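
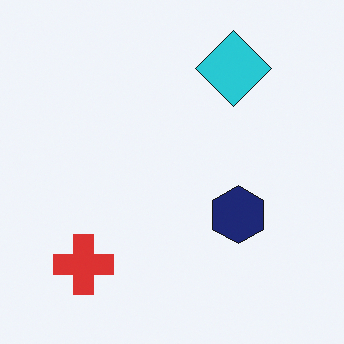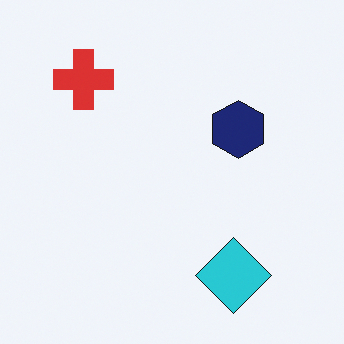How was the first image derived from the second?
Flipped vertically (top ↔ bottom).

The cyan diamond is in the bottom-right of the second image and the top-right of the first — shapes on opposite sides of the horizontal midline have swapped in a mirror flip.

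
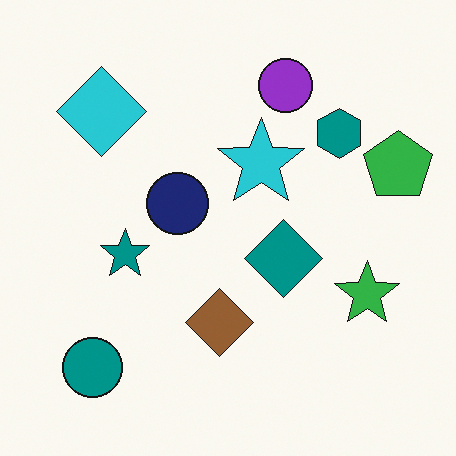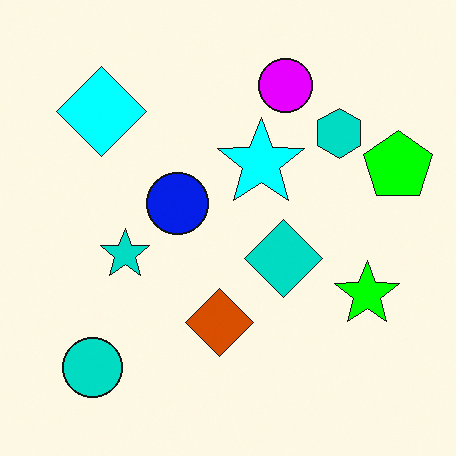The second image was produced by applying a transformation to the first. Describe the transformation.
The image was made much more vivid (saturation change).

All colors are more vivid — a global saturation change.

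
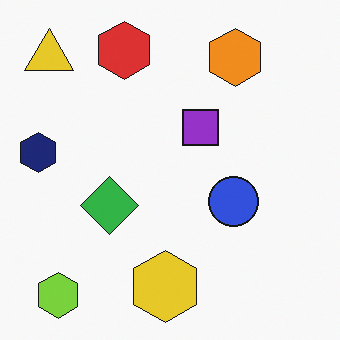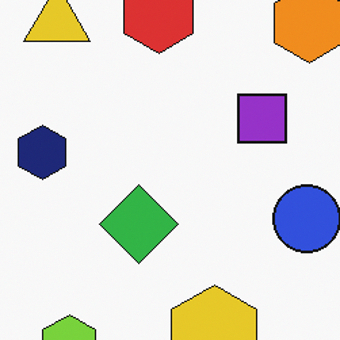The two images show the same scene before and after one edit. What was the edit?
The second image is the first cropped to a modestly smaller region and rescaled.

The visible shapes are larger and the field of view is narrower; shapes near the original edges may be partly or wholly outside the frame — a crop-and-rescale.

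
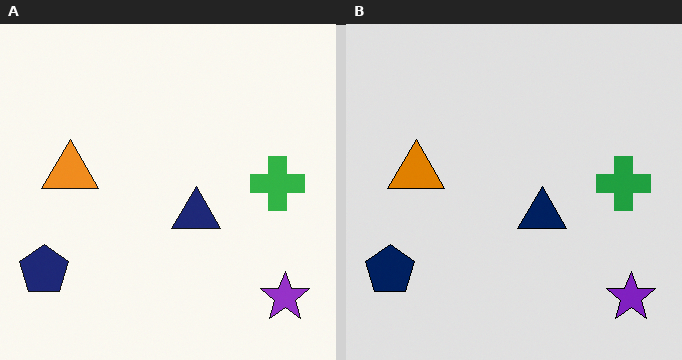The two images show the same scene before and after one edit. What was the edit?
This is the original image posterized to a reduced palette.

Each flat color has snapped to a coarser quantized level — most visibly, the near-white background has dropped to a flat grey.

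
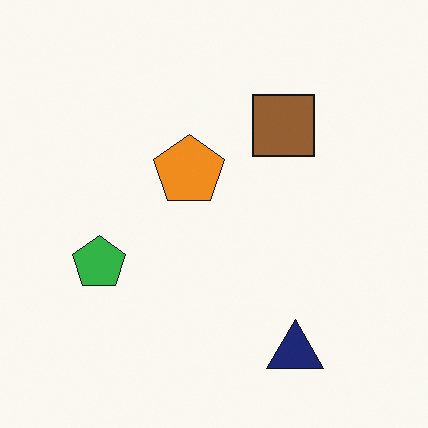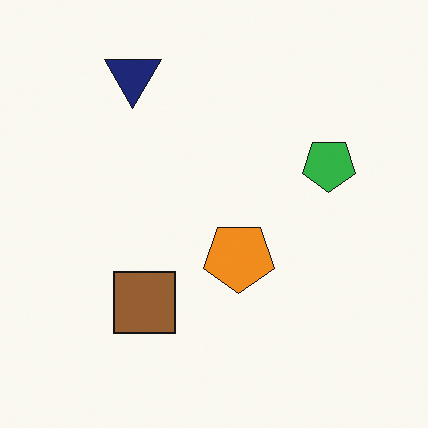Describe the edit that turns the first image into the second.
Rotated 180°.

The navy triangle sits in the bottom-right of the first image and the top-left of the second — consistent with a whole-image 180° rotation.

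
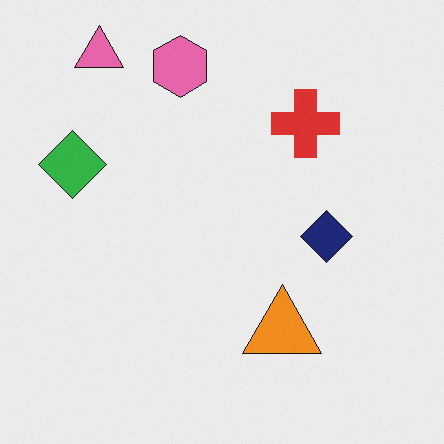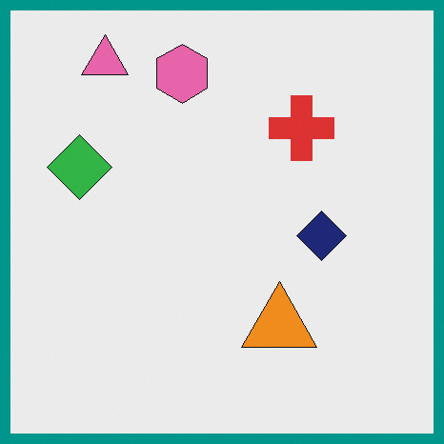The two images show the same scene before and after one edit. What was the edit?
The second image is the first framed with a teal border.

A solid teal frame runs around the edge of the second image, with the content slightly shrunk inside it.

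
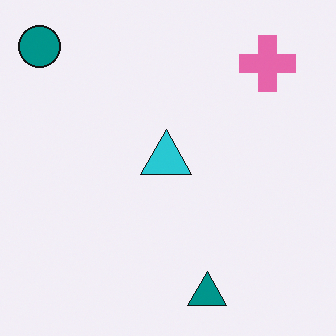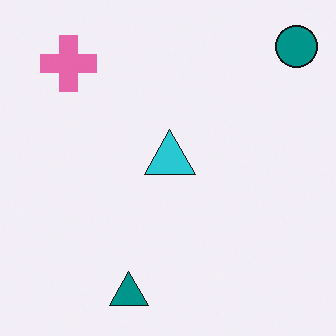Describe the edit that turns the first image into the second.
This is the original image flipped horizontally (left ↔ right).

The teal circle is in the top-left of the first image and the top-right of the second — shapes on opposite sides of the vertical midline have swapped in a mirror flip.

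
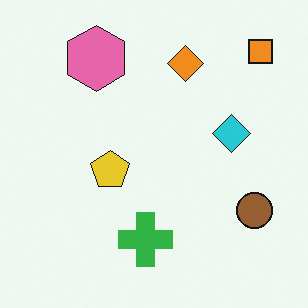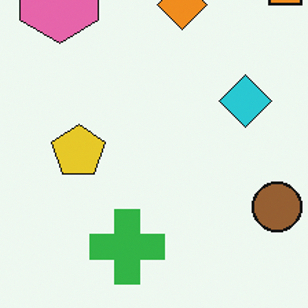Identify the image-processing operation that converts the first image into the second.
This is the original image cropped to a modestly smaller region and rescaled.

The visible shapes are larger and the field of view is narrower; shapes near the original edges may be partly or wholly outside the frame — a crop-and-rescale.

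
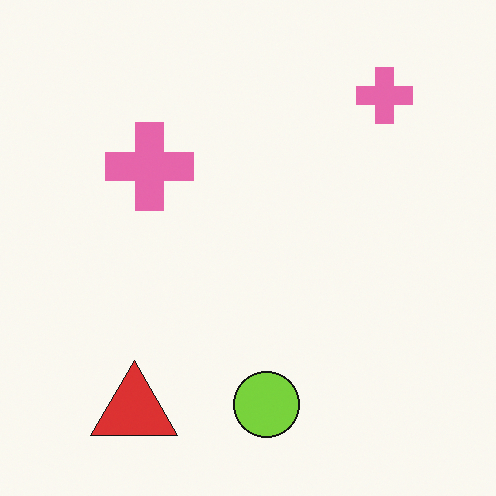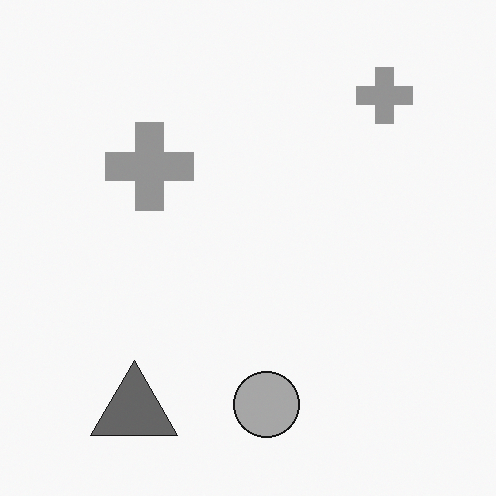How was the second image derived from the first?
Converted to grayscale.

All color is removed — every shape is now a shade of grey.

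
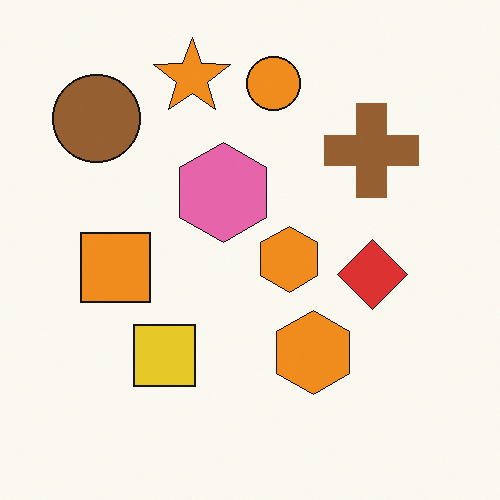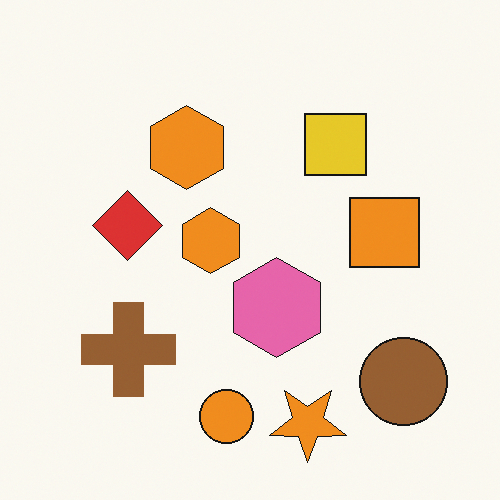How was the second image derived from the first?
Rotated 180°.

The brown circle sits in the top-left of the first image and the bottom-right of the second — consistent with a whole-image 180° rotation.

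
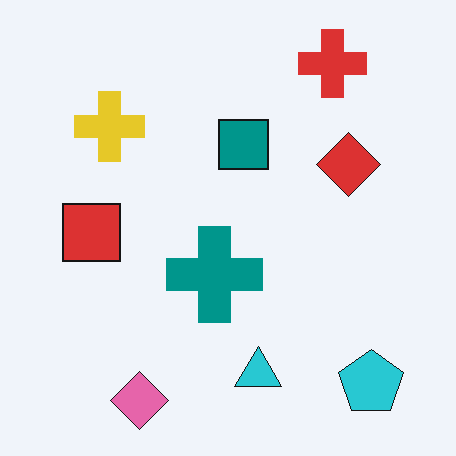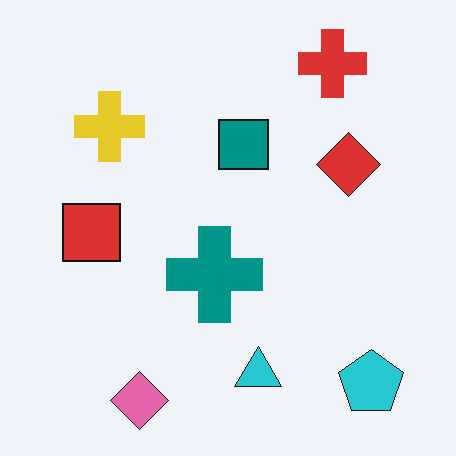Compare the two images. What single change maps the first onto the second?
It was JPEG-compressed with visible artifacts.

Blocky 8×8 compression artifacts appear around shape edges and the flat background shows ringing — characteristic JPEG degradation.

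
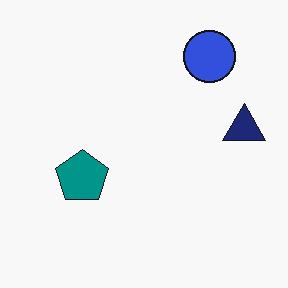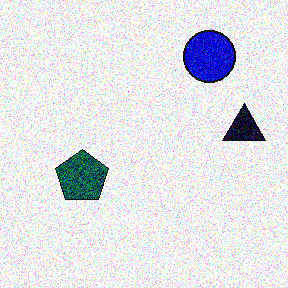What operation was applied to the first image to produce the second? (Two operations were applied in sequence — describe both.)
This is the original image given much higher contrast, then degraded with strong gaussian noise.

Tones are pushed away from mid-grey across the whole image — a global contrast change. Random speckle covers the whole image, including the flat background.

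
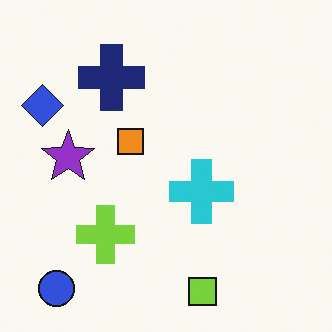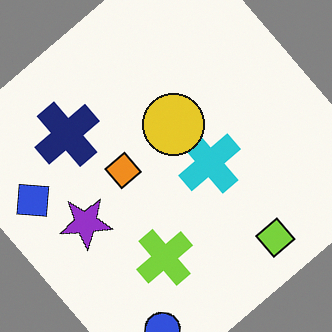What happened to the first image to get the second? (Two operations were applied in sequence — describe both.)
The transformation is: rotated counter-clockwise by a large amount — several tens of degrees, then overlaid with an additional yellow circle.

Every shape is tilted by the same angle and the image corners show triangular fill wedges — a whole-image rotation by a non-right angle. A yellow circle appears in the second image that is absent from the first.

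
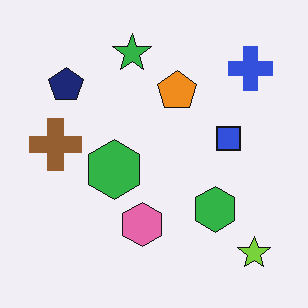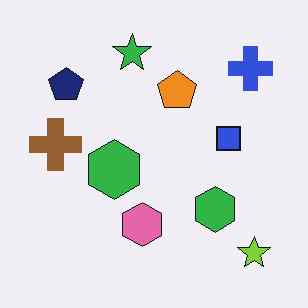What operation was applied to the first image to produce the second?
It was JPEG-compressed with visible artifacts.

Blocky 8×8 compression artifacts appear around shape edges and the flat background shows ringing — characteristic JPEG degradation.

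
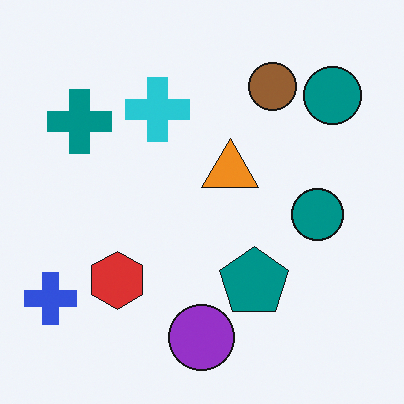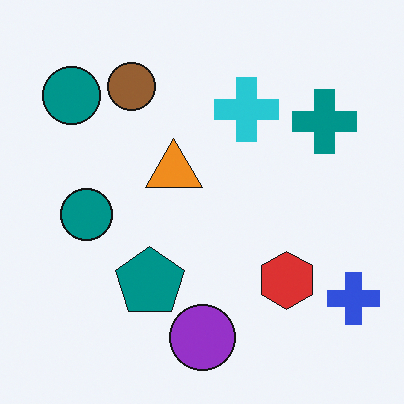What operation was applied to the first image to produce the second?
This is the original image flipped horizontally (left ↔ right).

The blue cross is in the bottom-left of the first image and the bottom-right of the second — shapes on opposite sides of the vertical midline have swapped in a mirror flip.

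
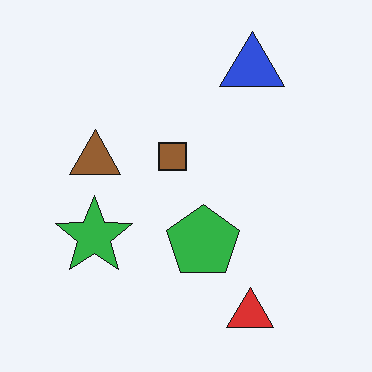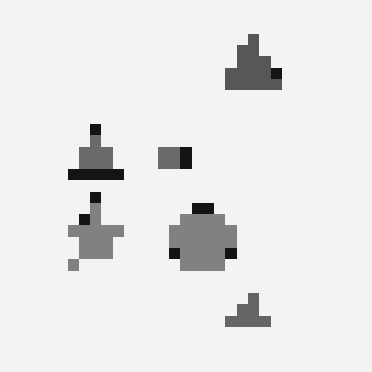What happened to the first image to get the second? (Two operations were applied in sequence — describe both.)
The image was converted to grayscale, then coarsely pixelated.

All color is removed — every shape is now a shade of grey. Shapes are reduced to large square blocks; fine edges and outlines are lost — a downscale-then-upscale (mosaic) effect.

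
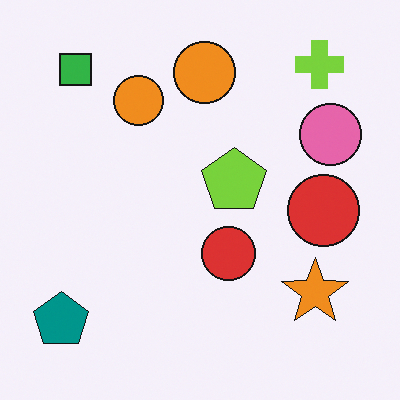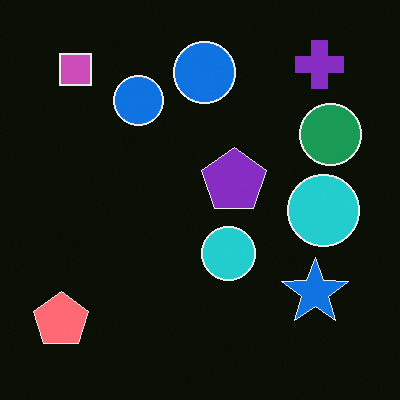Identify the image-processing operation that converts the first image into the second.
The transformation is: color-inverted (negative).

The light background has become dark and every shape's color is its complement — a photographic negative.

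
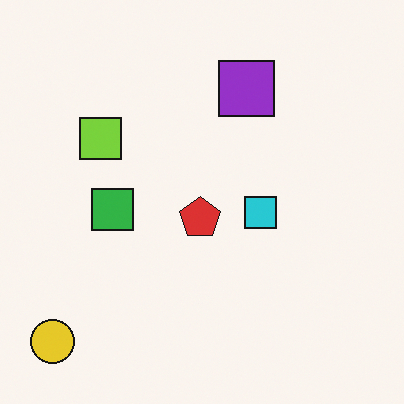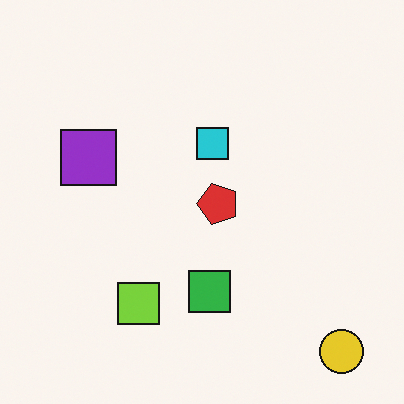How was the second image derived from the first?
The image was rotated 90° counter-clockwise.

The yellow circle sits in the bottom-left of the first image and the bottom-right of the second — consistent with a whole-image 90° counter-clockwise rotation.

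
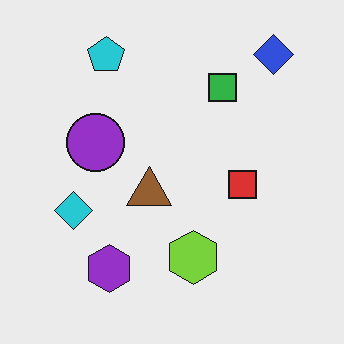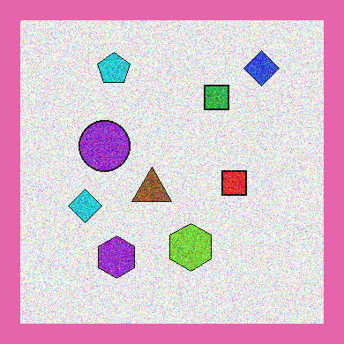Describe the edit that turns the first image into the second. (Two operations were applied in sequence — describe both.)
This is the original image degraded with strong gaussian noise, then framed with a pink border.

Random speckle covers the whole image, including the flat background. A solid pink frame runs around the edge of the second image, with the content slightly shrunk inside it.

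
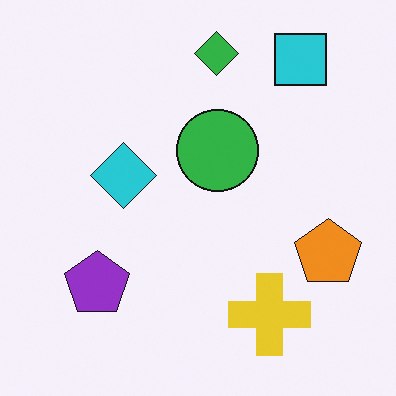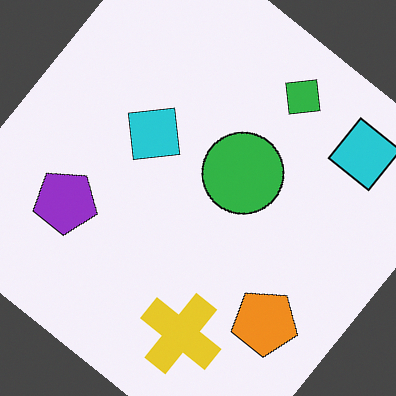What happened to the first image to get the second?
Rotated clockwise by a large amount — several tens of degrees.

Every shape is tilted by the same angle and the image corners show triangular fill wedges — a whole-image rotation by a non-right angle.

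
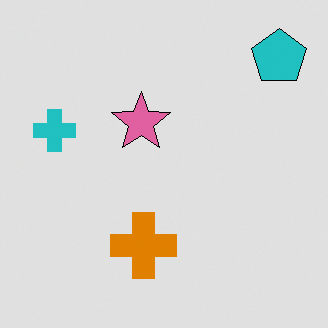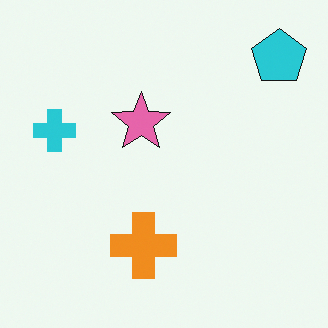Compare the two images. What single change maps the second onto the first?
This is the original image posterized to a reduced palette.

Each flat color has snapped to a coarser quantized level — most visibly, the near-white background has dropped to a flat grey.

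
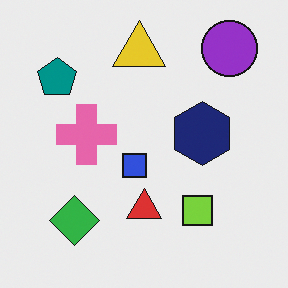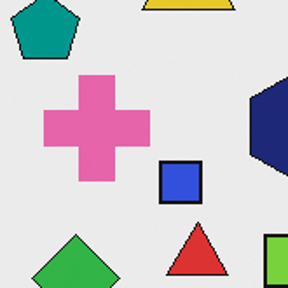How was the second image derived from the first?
The image was cropped to a noticeably smaller region and rescaled.

The visible shapes are larger and the field of view is narrower; shapes near the original edges may be partly or wholly outside the frame — a crop-and-rescale.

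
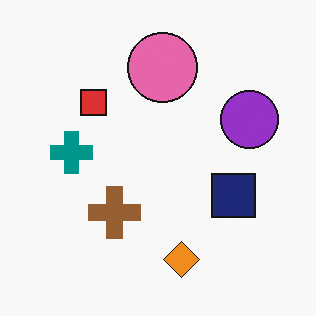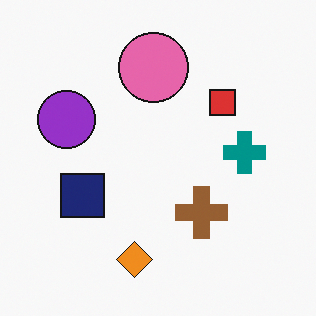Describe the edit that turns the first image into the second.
It was flipped horizontally (left ↔ right).

The purple circle is in the right of the first image and the left of the second — shapes on opposite sides of the vertical midline have swapped in a mirror flip.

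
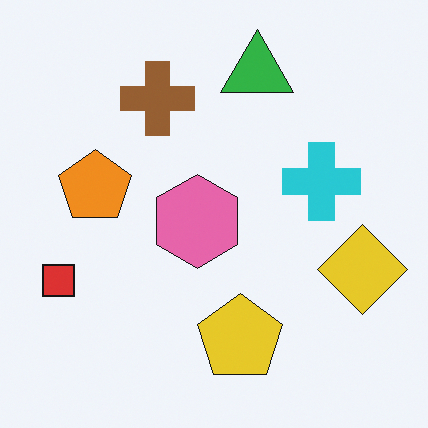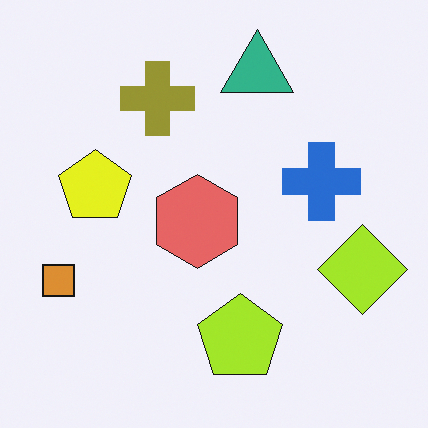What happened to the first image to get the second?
This is the original image hue-shifted by a small amount.

Every shape's color has rotated by the same amount around the hue wheel — a uniform hue shift.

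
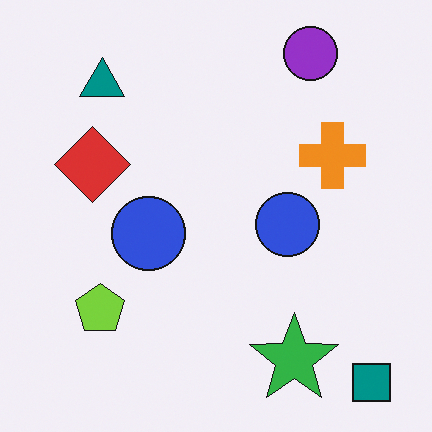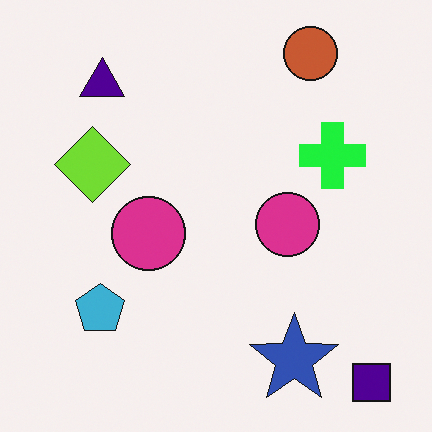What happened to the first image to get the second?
Hue-shifted by a moderate amount.

Every shape's color has rotated by the same amount around the hue wheel — a uniform hue shift.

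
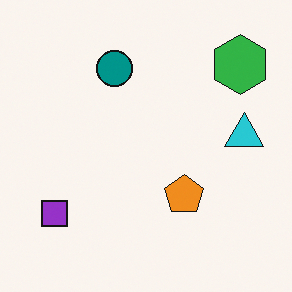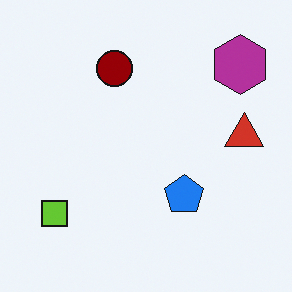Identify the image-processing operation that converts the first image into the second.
This is the original image hue-shifted through roughly half the color wheel.

Every shape's color has rotated by the same amount around the hue wheel — a uniform hue shift.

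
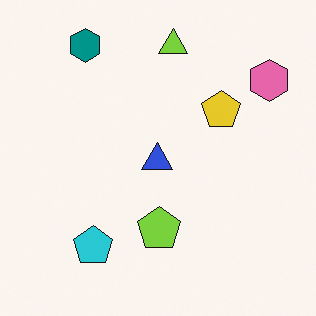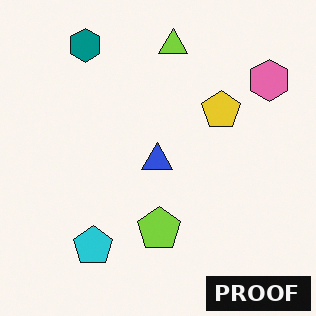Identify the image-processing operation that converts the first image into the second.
This is the original image watermarked with the text "PROOF" in the lower-right corner.

A dark label reading "PROOF" appears in the lower-right corner.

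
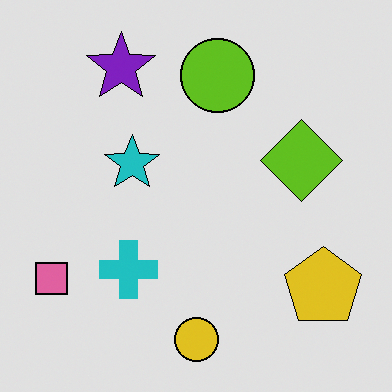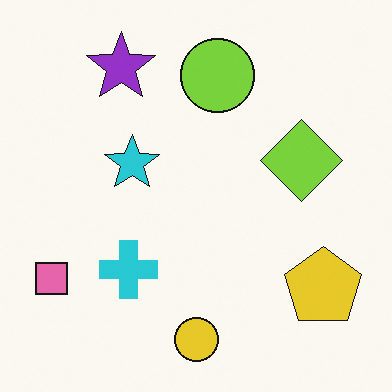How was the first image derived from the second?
It was moderately posterized.

Each flat color has snapped to a coarser quantized level — most visibly, the near-white background has dropped to a flat grey.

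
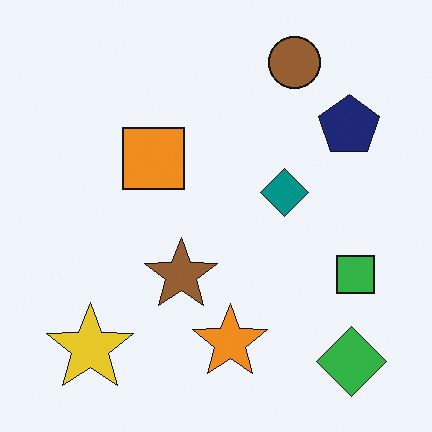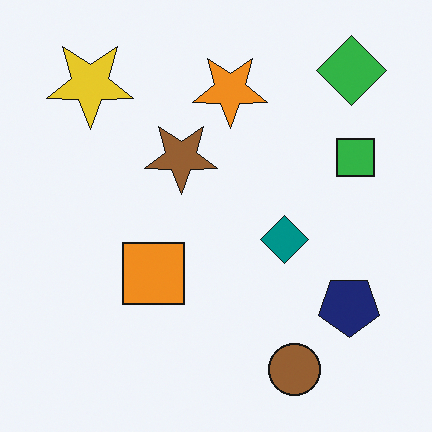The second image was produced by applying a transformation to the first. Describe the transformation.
It was flipped vertically (top ↔ bottom).

The brown circle is in the top-right of the first image and the bottom-right of the second — shapes on opposite sides of the horizontal midline have swapped in a mirror flip.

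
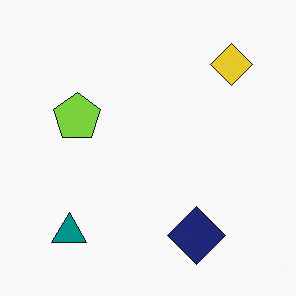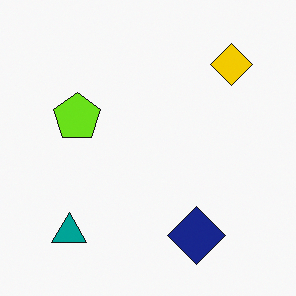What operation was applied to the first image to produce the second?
The image was slightly oversaturated.

All colors are more vivid — a global saturation change.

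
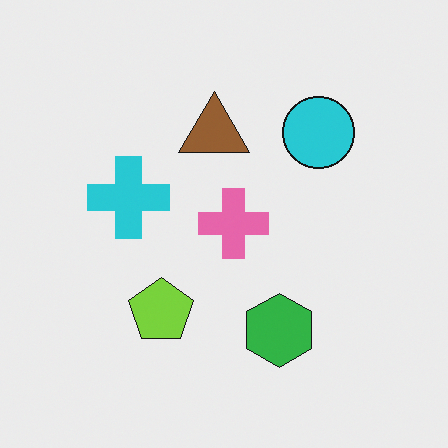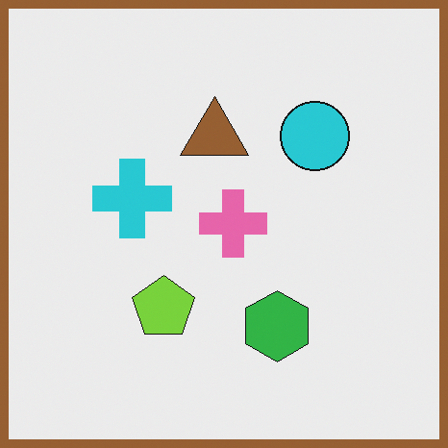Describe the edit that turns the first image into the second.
The second image is the first framed with a brown border.

A solid brown frame runs around the edge of the second image, with the content slightly shrunk inside it.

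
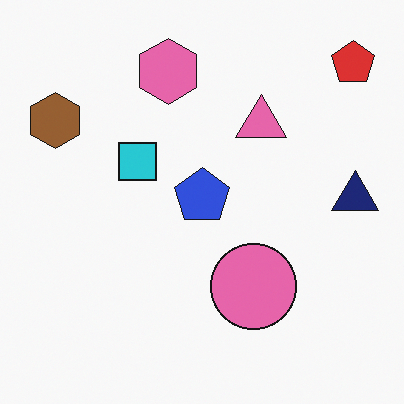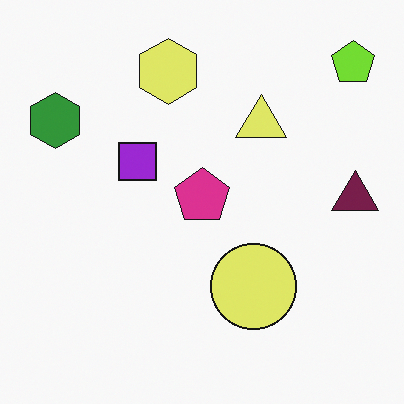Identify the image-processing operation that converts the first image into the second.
The image was hue-shifted by a moderate amount.

Every shape's color has rotated by the same amount around the hue wheel — a uniform hue shift.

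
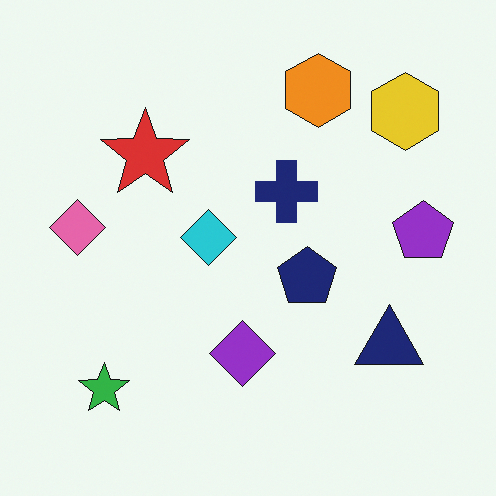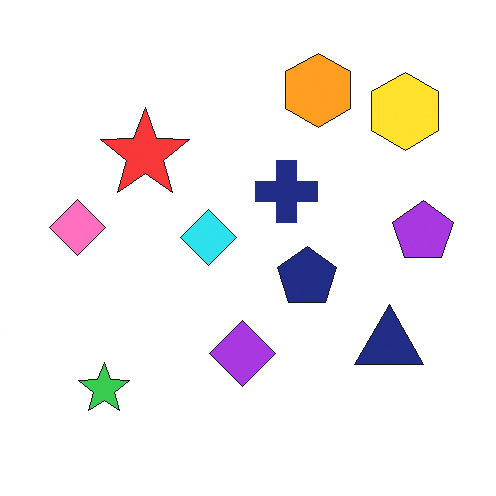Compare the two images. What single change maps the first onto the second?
The second image is the first slightly brightened.

Every pixel — background and shapes alike — is uniformly brightened.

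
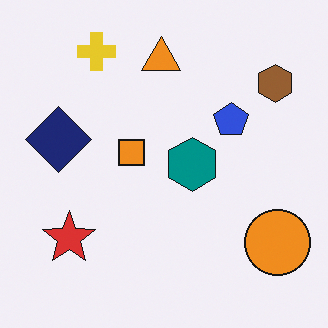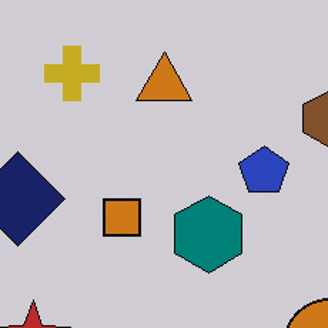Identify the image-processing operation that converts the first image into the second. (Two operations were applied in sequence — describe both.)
The transformation is: slightly darkened, then cropped slightly and scaled back up.

Every pixel — background and shapes alike — is uniformly darkened. The visible shapes are larger and the field of view is narrower; shapes near the original edges may be partly or wholly outside the frame — a crop-and-rescale.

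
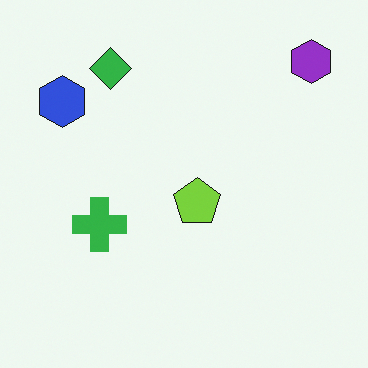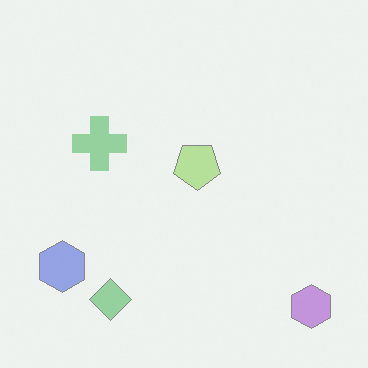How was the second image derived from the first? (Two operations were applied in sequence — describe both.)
Flipped vertically (top ↔ bottom), then washed out (contrast reduced).

The purple hexagon is in the top-right of the first image and the bottom-right of the second — shapes on opposite sides of the horizontal midline have swapped in a mirror flip. Tones are pushed toward mid-grey across the whole image — a global contrast change.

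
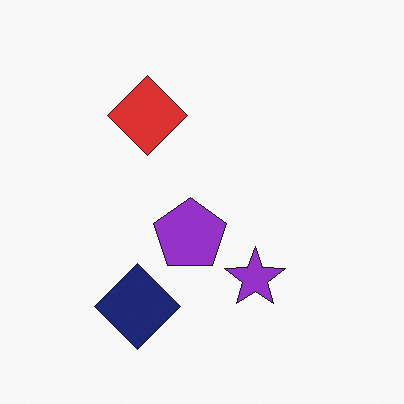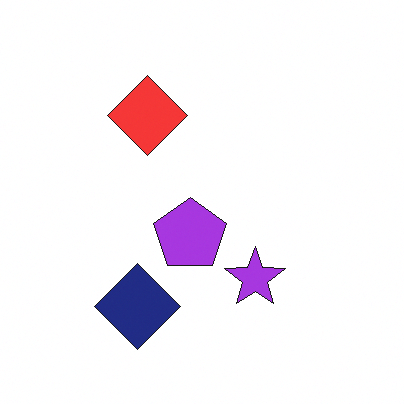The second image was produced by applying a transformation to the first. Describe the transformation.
The second image is the first brightened a little.

Every pixel — background and shapes alike — is uniformly brightened.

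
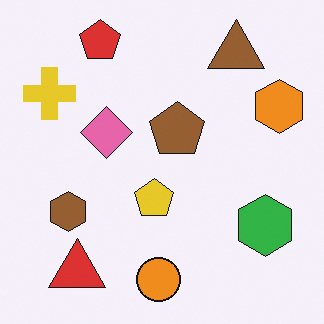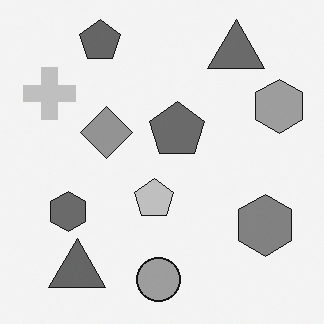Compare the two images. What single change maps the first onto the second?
The image was converted to grayscale.

All color is removed — every shape is now a shade of grey.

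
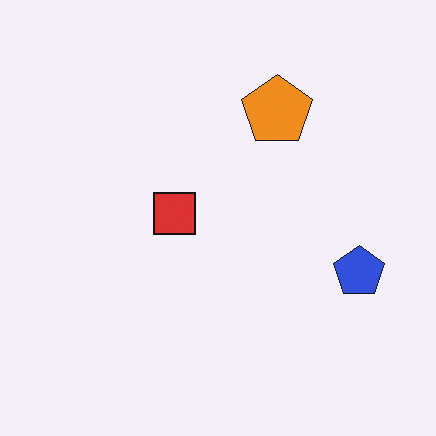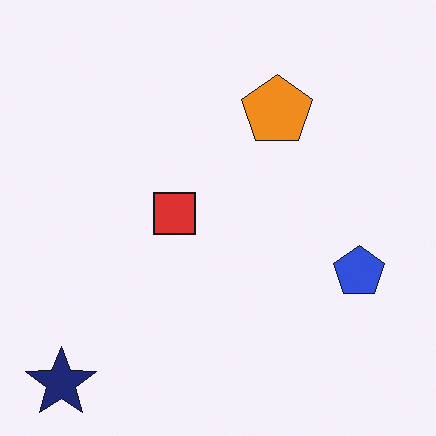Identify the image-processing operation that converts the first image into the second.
The second image is the first overlaid with an additional navy star.

A navy star appears in the second image that is absent from the first.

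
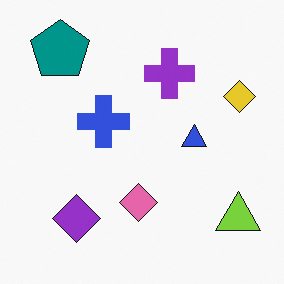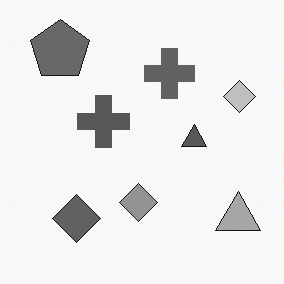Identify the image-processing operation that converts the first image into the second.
It was converted to grayscale.

All color is removed — every shape is now a shade of grey.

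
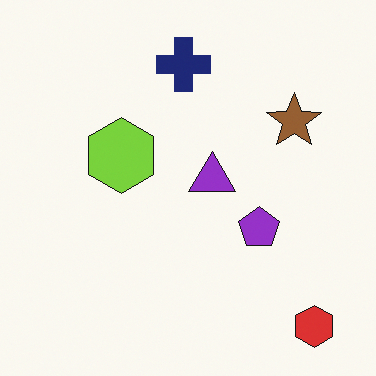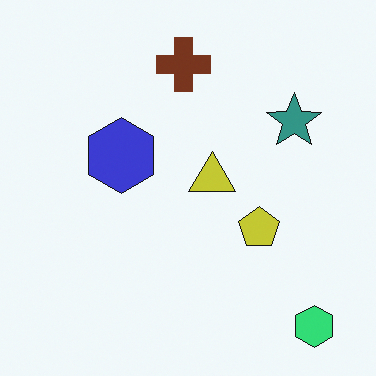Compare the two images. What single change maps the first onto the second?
The image was hue-shifted noticeably.

Every shape's color has rotated by the same amount around the hue wheel — a uniform hue shift.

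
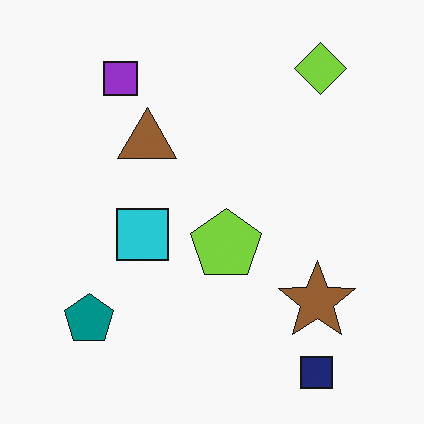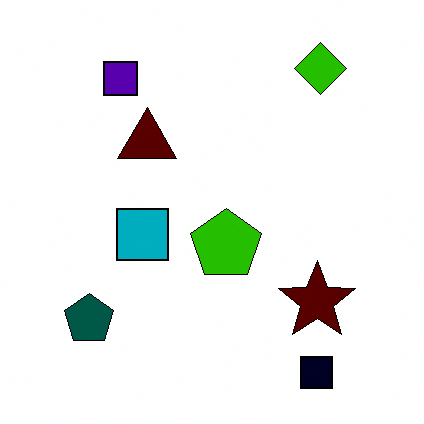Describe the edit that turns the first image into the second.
It was given much higher contrast.

Tones are pushed away from mid-grey across the whole image — a global contrast change.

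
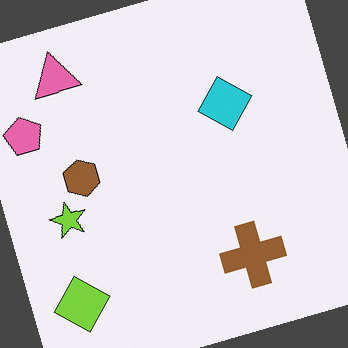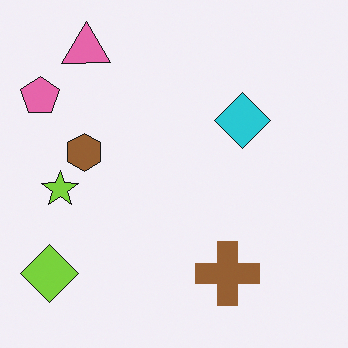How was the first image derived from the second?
The first image is the second rotated counter-clockwise by a clearly visible amount.

Every shape is tilted by the same angle and the image corners show triangular fill wedges — a whole-image rotation by a non-right angle.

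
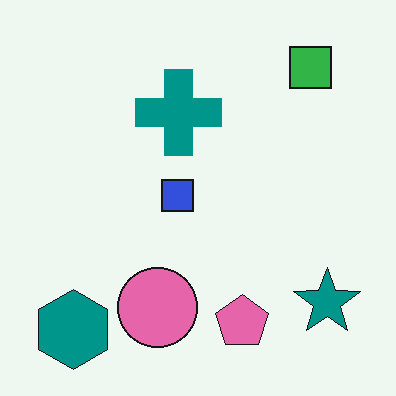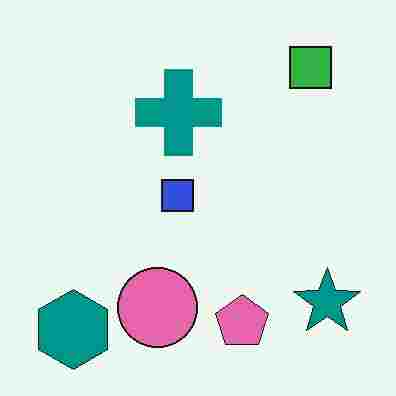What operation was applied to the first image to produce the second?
This is the original image degraded with heavy JPEG compression.

Blocky 8×8 compression artifacts appear around shape edges and the flat background shows ringing — characteristic JPEG degradation.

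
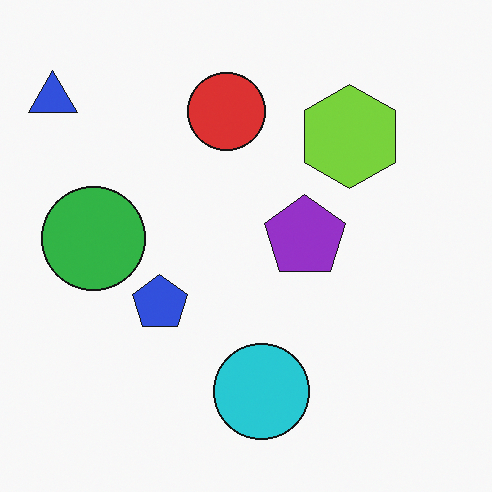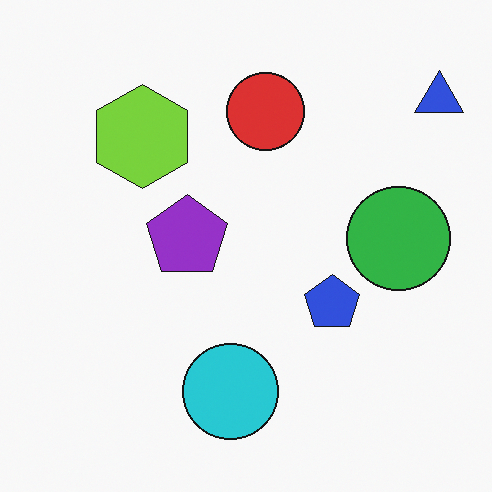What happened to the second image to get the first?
It was flipped horizontally (left ↔ right).

The blue triangle is in the top-right of the second image and the top-left of the first — shapes on opposite sides of the vertical midline have swapped in a mirror flip.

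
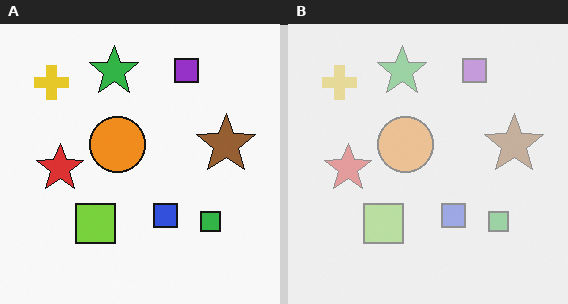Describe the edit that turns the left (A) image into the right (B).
It was washed out (contrast reduced).

Tones are pushed toward mid-grey across the whole image — a global contrast change.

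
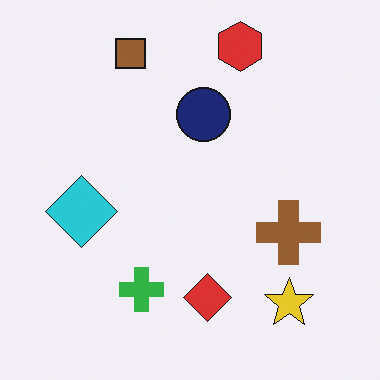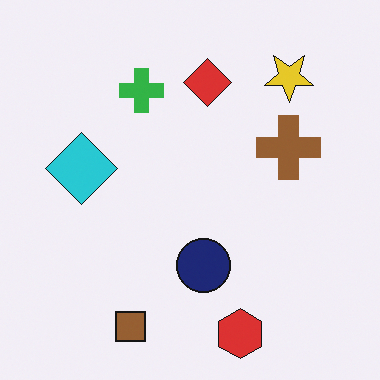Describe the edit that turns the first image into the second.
This is the original image flipped vertically (top ↔ bottom).

The red hexagon is in the top of the first image and the bottom of the second — shapes on opposite sides of the horizontal midline have swapped in a mirror flip.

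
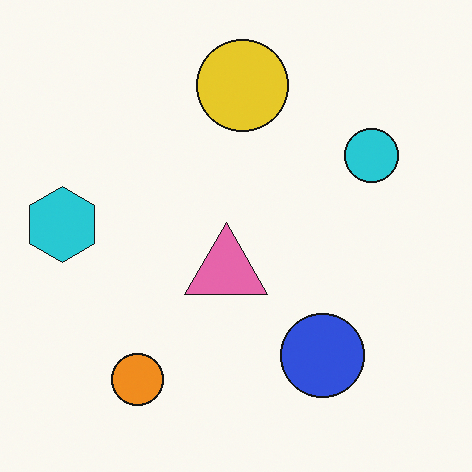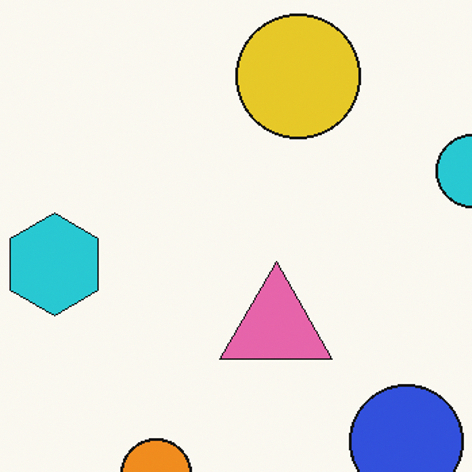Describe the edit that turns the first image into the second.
The image was cropped slightly and scaled back up.

The visible shapes are larger and the field of view is narrower; shapes near the original edges may be partly or wholly outside the frame — a crop-and-rescale.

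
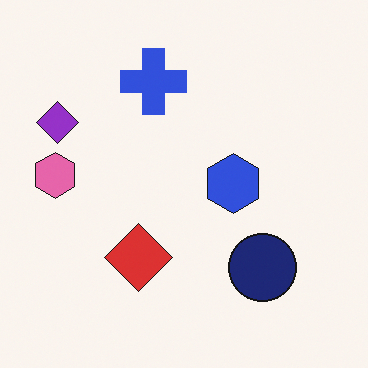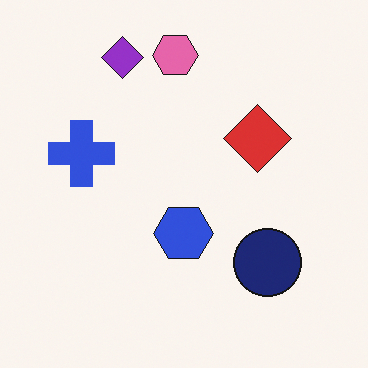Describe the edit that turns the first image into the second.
The second image is the first transposed (reflected across the top-left ↔ bottom-right diagonal).

Shapes have swapped their row and column positions — what was in the top-right is now in the bottom-left — a diagonal reflection.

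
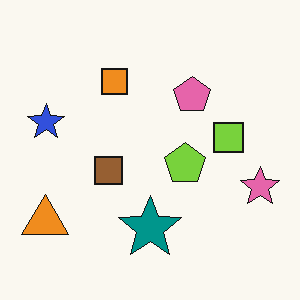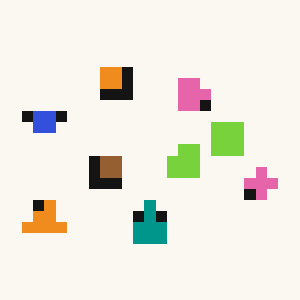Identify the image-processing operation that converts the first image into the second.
The transformation is: coarsely pixelated.

Shapes are reduced to large square blocks; fine edges and outlines are lost — a downscale-then-upscale (mosaic) effect.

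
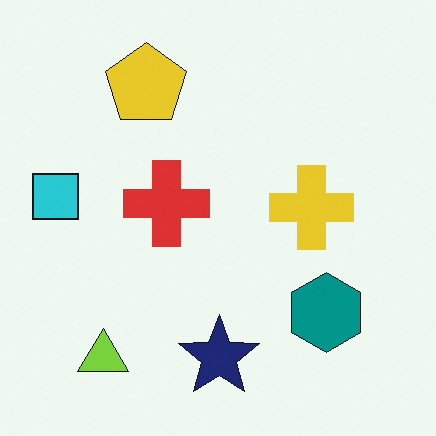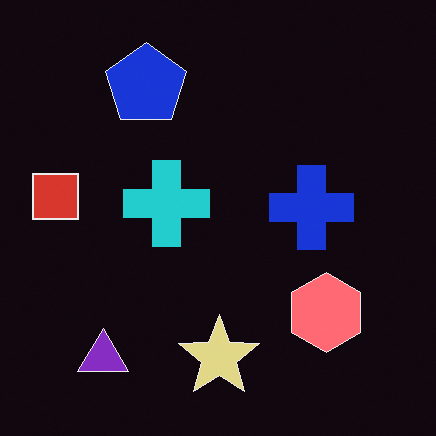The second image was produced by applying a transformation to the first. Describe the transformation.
Color-inverted (negative).

The light background has become dark and every shape's color is its complement — a photographic negative.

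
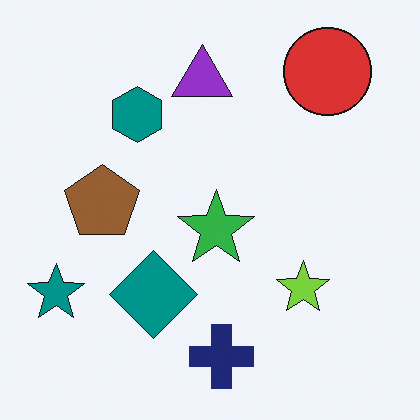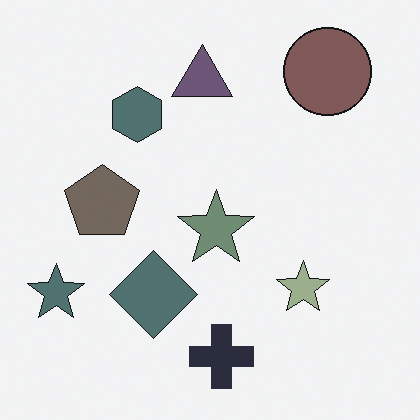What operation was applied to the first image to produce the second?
Made much more muted (saturation change).

All colors are more muted and greyish — a global saturation change.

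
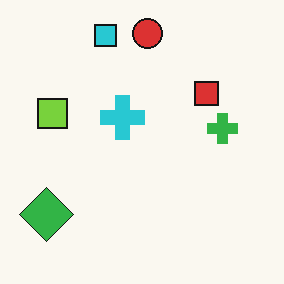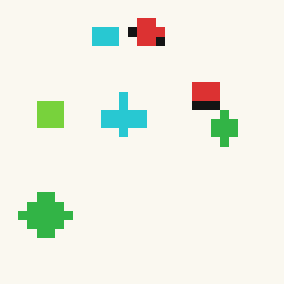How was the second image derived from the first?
It was coarsely pixelated.

Shapes are reduced to large square blocks; fine edges and outlines are lost — a downscale-then-upscale (mosaic) effect.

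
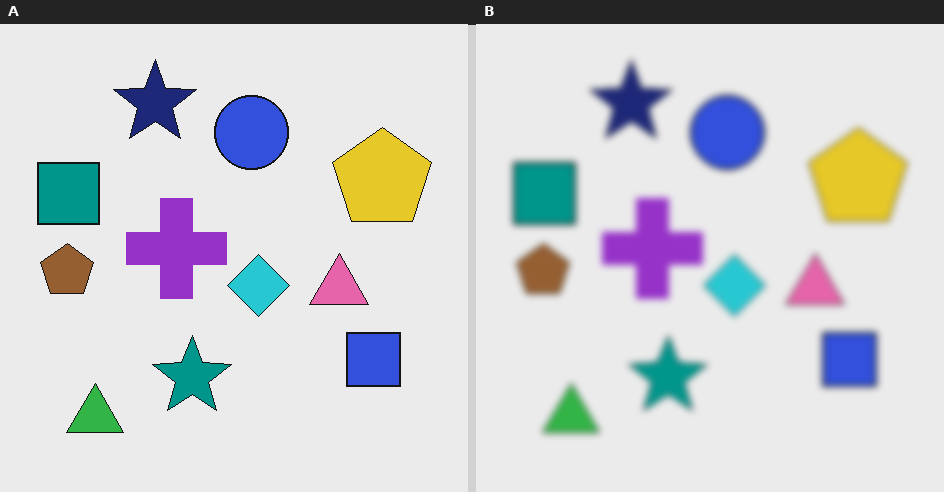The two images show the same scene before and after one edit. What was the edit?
The right (B) image is the left (A) noticeably gaussian-blurred.

Shape edges and outlines are uniformly softened across the whole image.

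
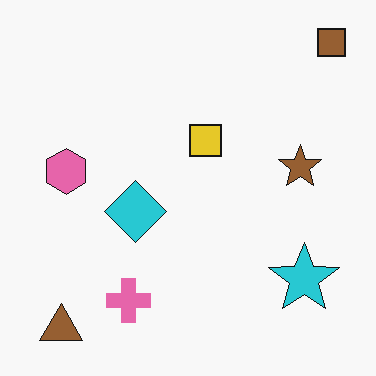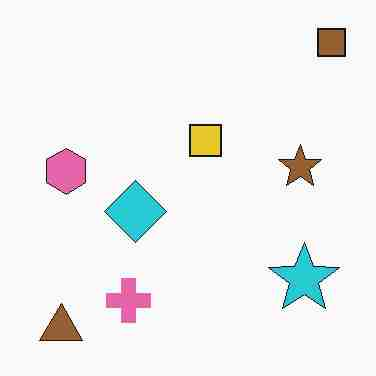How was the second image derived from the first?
The transformation is: heavily JPEG-compressed with obvious blocking artifacts.

Blocky 8×8 compression artifacts appear around shape edges and the flat background shows ringing — characteristic JPEG degradation.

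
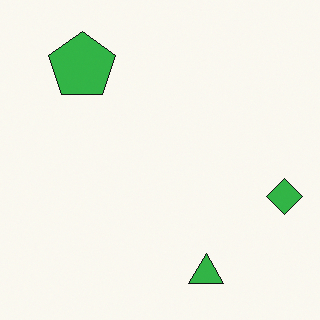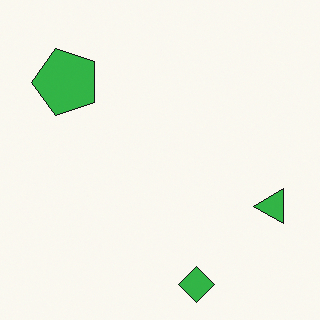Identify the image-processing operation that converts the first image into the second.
This is the original image transposed (reflected across the top-left ↔ bottom-right diagonal).

Shapes have swapped their row and column positions — what was in the top-right is now in the bottom-left — a diagonal reflection.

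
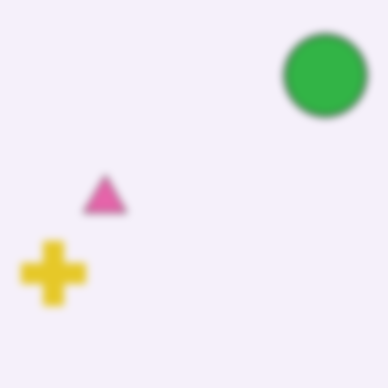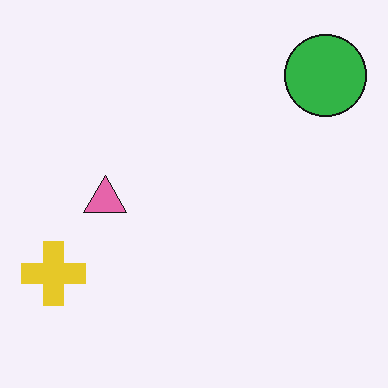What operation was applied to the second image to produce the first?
This is the original image moderately blurred.

Shape edges and outlines are uniformly softened across the whole image.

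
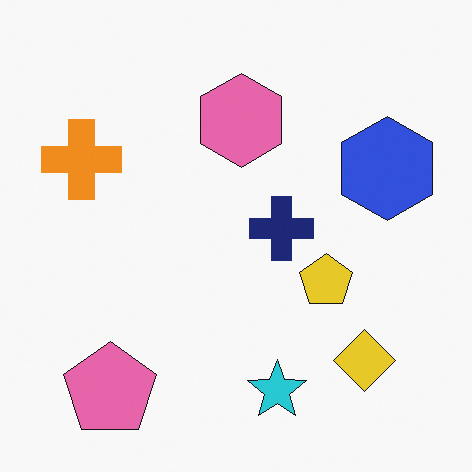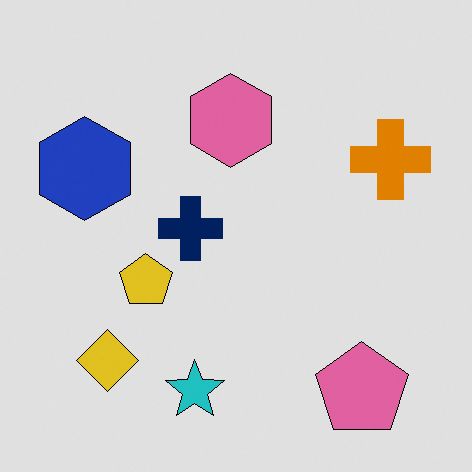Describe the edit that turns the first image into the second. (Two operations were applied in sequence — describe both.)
This is the original image flipped horizontally (left ↔ right), then moderately posterized.

The orange cross is in the left of the first image and the right of the second — shapes on opposite sides of the vertical midline have swapped in a mirror flip. Each flat color has snapped to a coarser quantized level — most visibly, the near-white background has dropped to a flat grey.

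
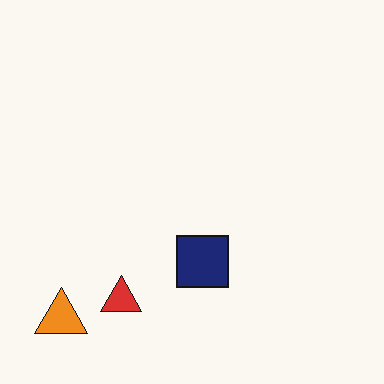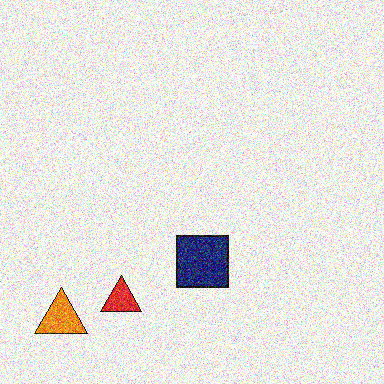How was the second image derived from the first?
The image was degraded with a thick layer of grain.

Random speckle covers the whole image, including the flat background.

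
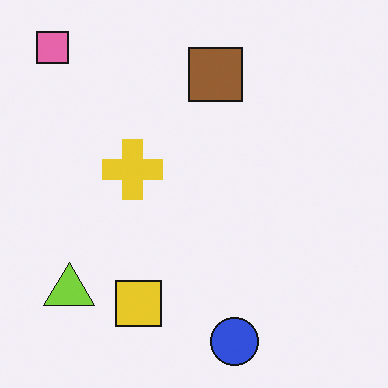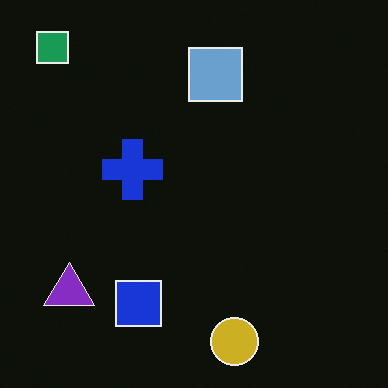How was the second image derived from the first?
This is the original image color-inverted (negative).

The light background has become dark and every shape's color is its complement — a photographic negative.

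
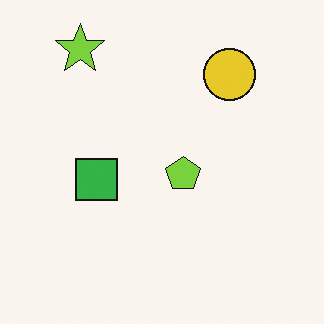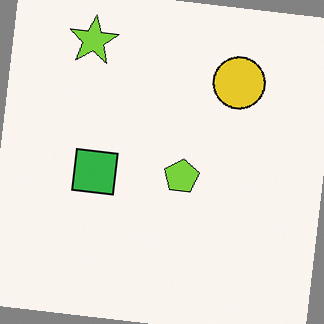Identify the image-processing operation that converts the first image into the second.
It was rotated clockwise by a slight angle.

Every shape is tilted by the same angle and the image corners show triangular fill wedges — a whole-image rotation by a non-right angle.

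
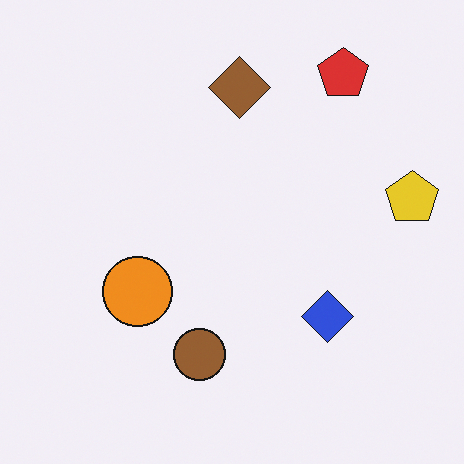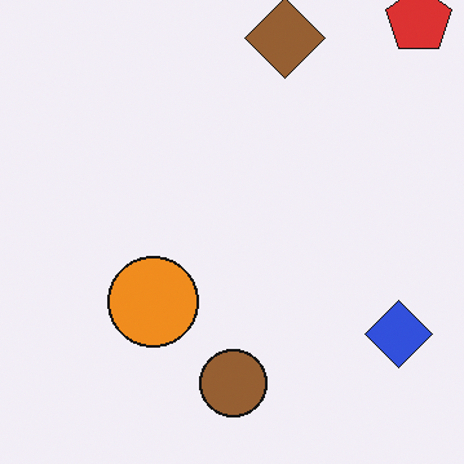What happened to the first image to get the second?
The image was cropped to a modestly smaller region and rescaled.

The visible shapes are larger and the field of view is narrower; shapes near the original edges may be partly or wholly outside the frame — a crop-and-rescale.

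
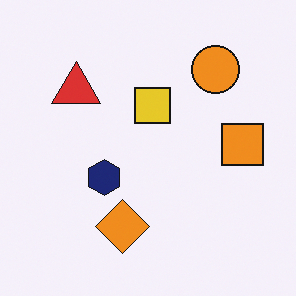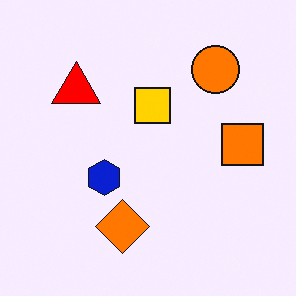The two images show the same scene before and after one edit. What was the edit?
It was made much more vivid (saturation change).

All colors are more vivid — a global saturation change.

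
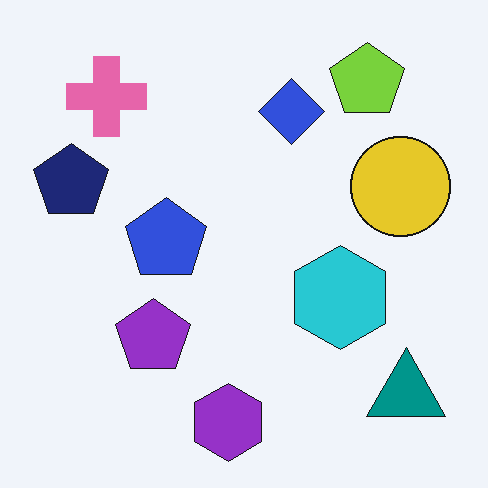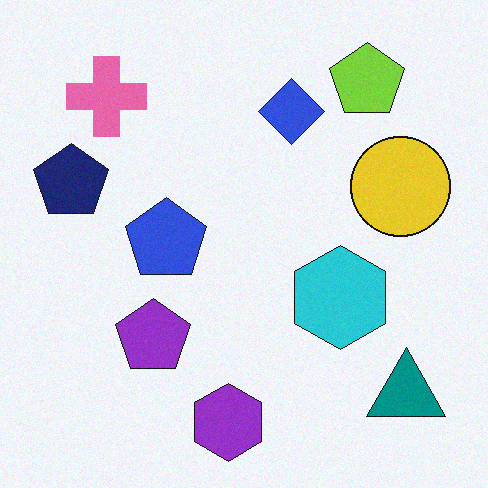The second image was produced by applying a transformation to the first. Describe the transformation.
This is the original image degraded with subtle gaussian noise.

Random speckle covers the whole image, including the flat background.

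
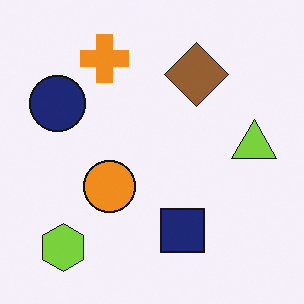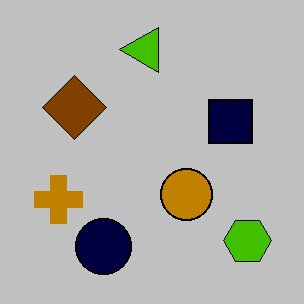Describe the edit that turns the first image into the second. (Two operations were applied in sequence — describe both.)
The second image is the first rotated 90° counter-clockwise, then heavily posterized to just a handful of flat colors.

The lime hexagon sits in the bottom-left of the first image and the bottom-right of the second — consistent with a whole-image 90° counter-clockwise rotation. Each flat color has snapped to a coarser quantized level — most visibly, the near-white background has dropped to a flat grey.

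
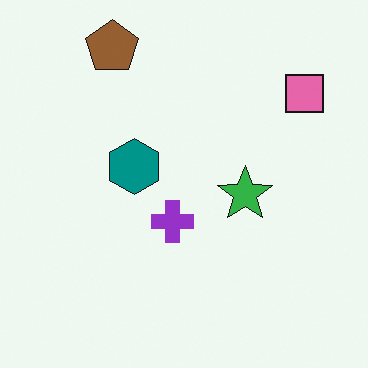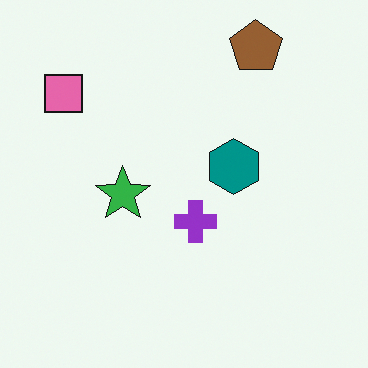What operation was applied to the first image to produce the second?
It was flipped horizontally (left ↔ right).

The pink square is in the top-right of the first image and the top-left of the second — shapes on opposite sides of the vertical midline have swapped in a mirror flip.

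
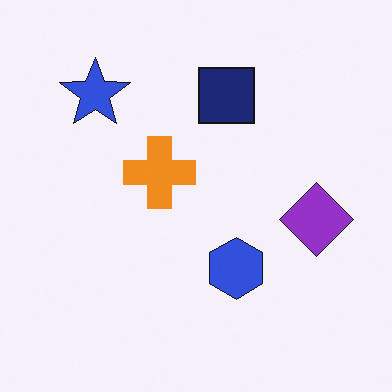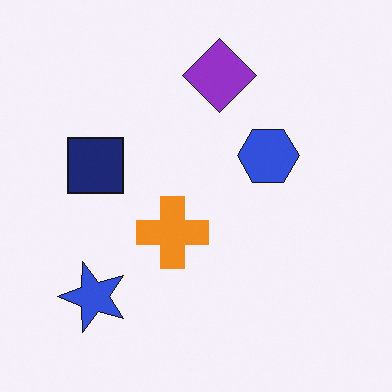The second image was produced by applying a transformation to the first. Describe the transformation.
The second image is the first rotated 90° counter-clockwise.

The blue star sits in the top-left of the first image and the bottom-left of the second — consistent with a whole-image 90° counter-clockwise rotation.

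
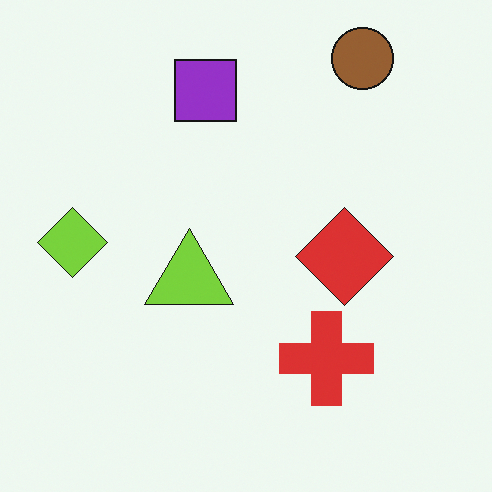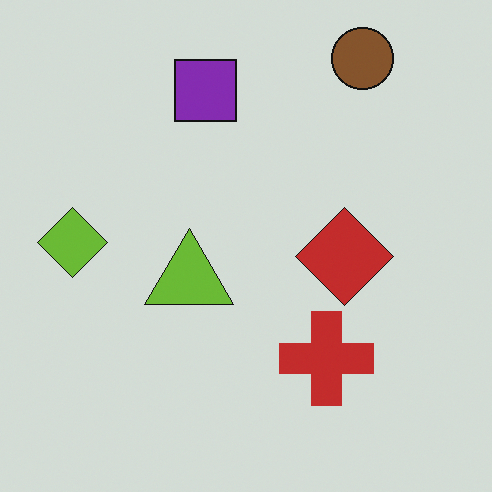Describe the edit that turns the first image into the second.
This is the original image darkened a little.

Every pixel — background and shapes alike — is uniformly darkened.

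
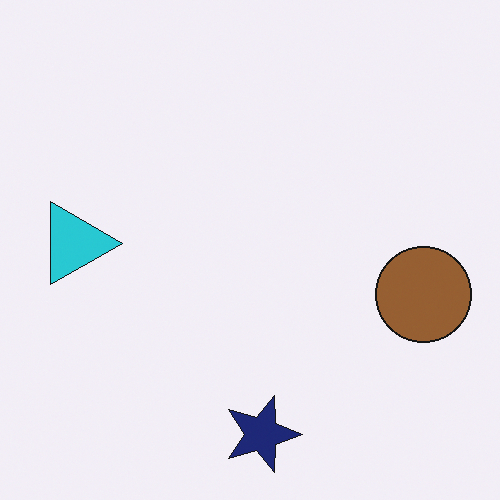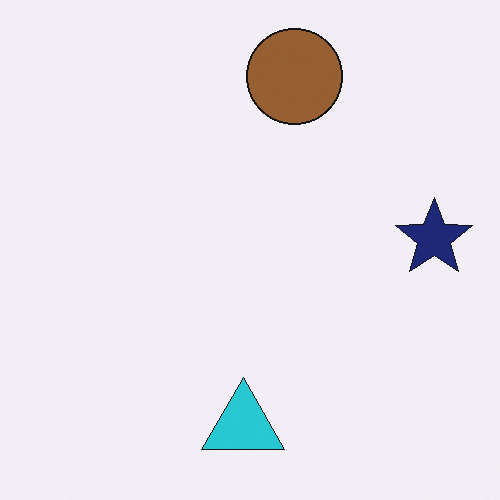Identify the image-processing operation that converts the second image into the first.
This is the original image rotated 90° clockwise.

The navy star sits in the right of the second image and the bottom of the first — consistent with a whole-image 90° clockwise rotation.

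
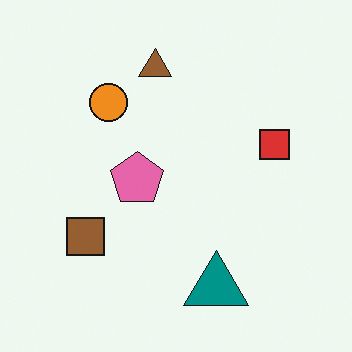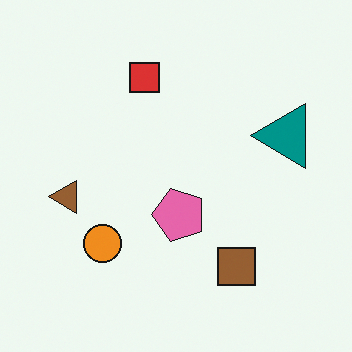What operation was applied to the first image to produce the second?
Rotated 90° counter-clockwise.

The teal triangle sits in the bottom of the first image and the right of the second — consistent with a whole-image 90° counter-clockwise rotation.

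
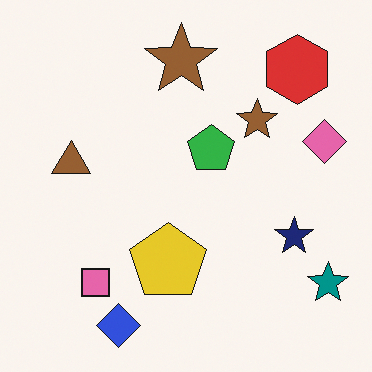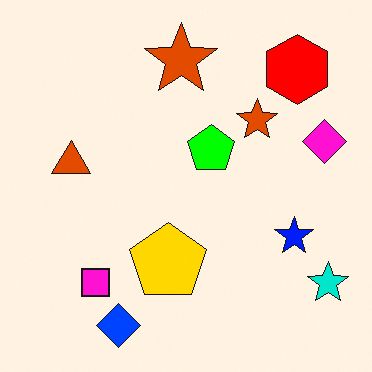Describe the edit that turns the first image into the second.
The second image is the first heavily oversaturated.

All colors are more vivid — a global saturation change.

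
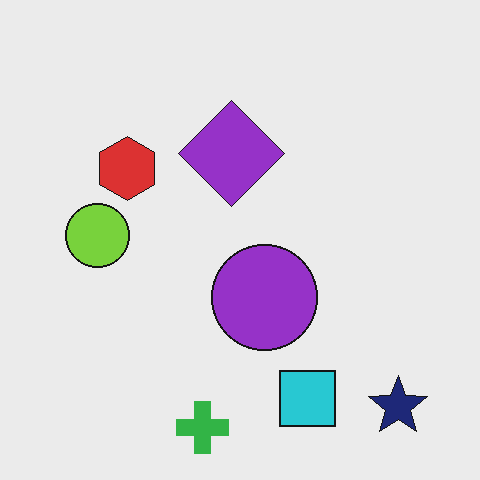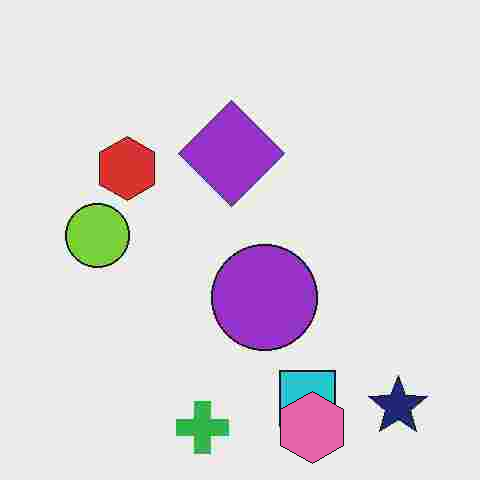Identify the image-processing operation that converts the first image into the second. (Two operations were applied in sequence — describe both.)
The image was degraded with heavy JPEG compression, then overlaid with an additional pink hexagon.

Blocky 8×8 compression artifacts appear around shape edges and the flat background shows ringing — characteristic JPEG degradation. A pink hexagon appears in the second image that is absent from the first.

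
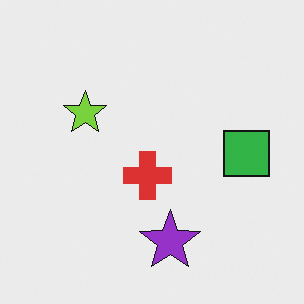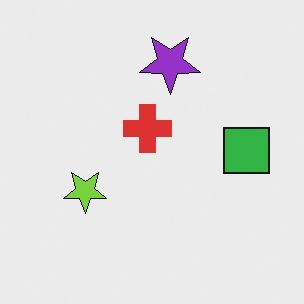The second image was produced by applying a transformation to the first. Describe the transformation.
The transformation is: flipped vertically (top ↔ bottom).

The purple star is in the bottom of the first image and the top of the second — shapes on opposite sides of the horizontal midline have swapped in a mirror flip.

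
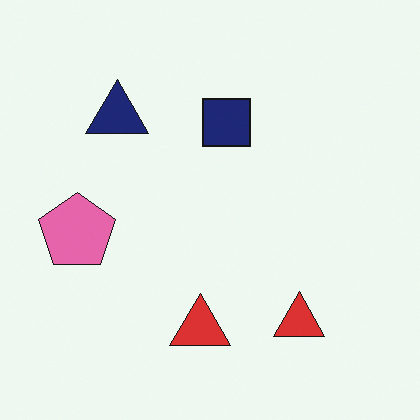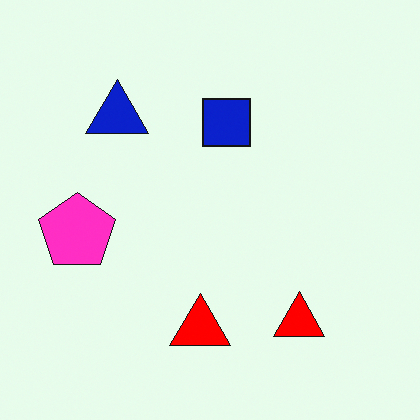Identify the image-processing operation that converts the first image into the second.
This is the original image made much more vivid (saturation change).

All colors are more vivid — a global saturation change.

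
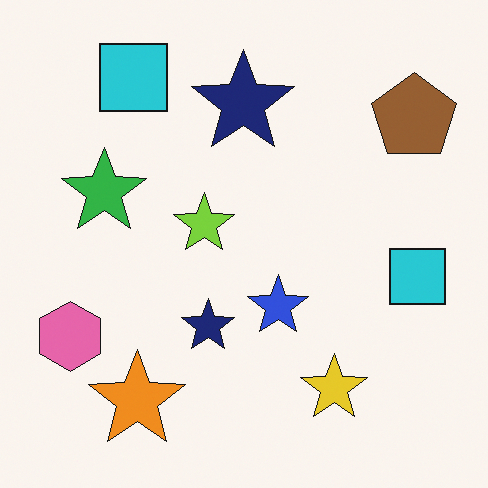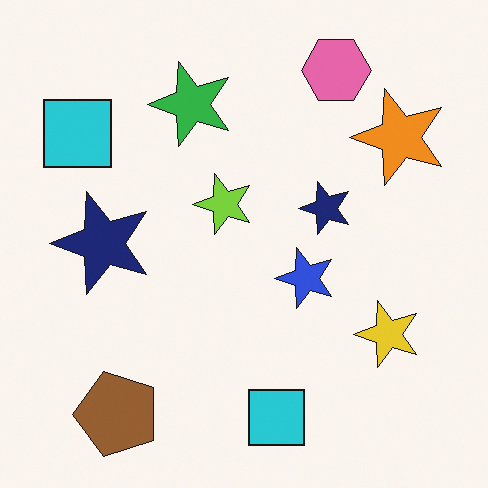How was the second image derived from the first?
The second image is the first transposed (reflected across the top-left ↔ bottom-right diagonal).

Shapes have swapped their row and column positions — what was in the top-right is now in the bottom-left — a diagonal reflection.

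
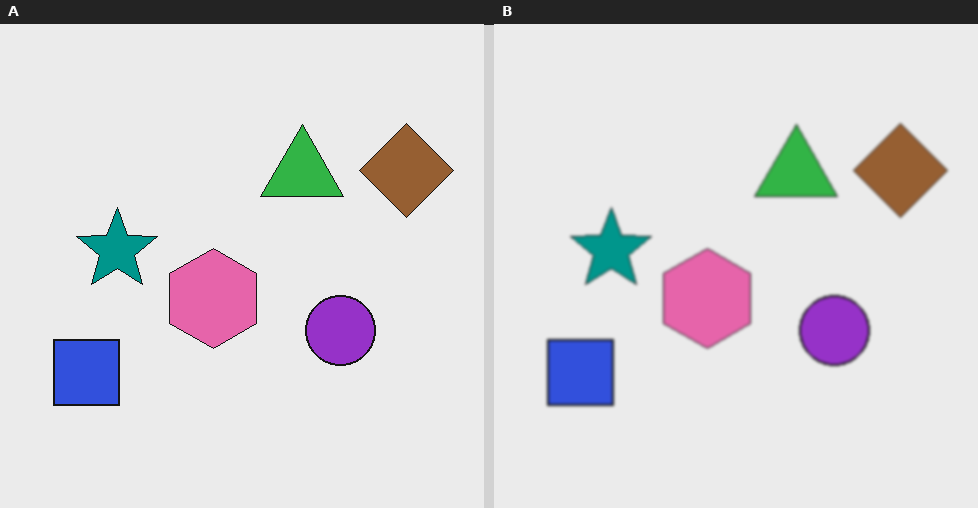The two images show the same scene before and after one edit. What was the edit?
The right (B) image is the left (A) given a subtle gaussian blur.

Shape edges and outlines are uniformly softened across the whole image.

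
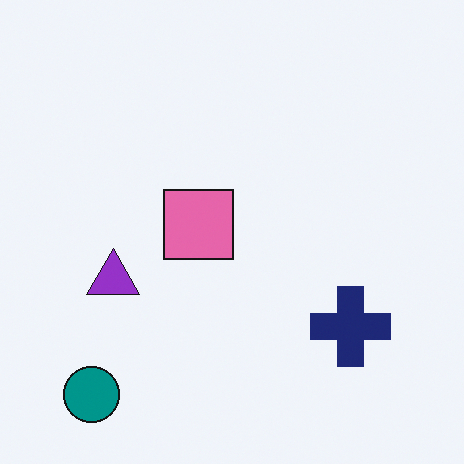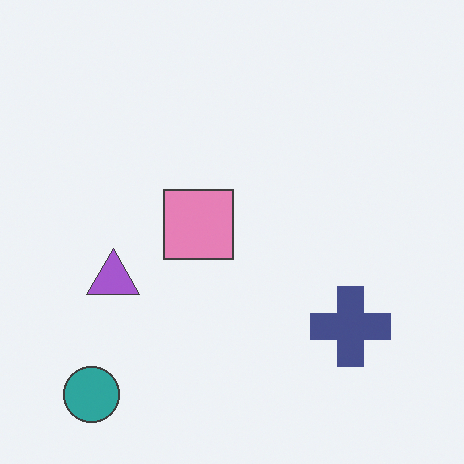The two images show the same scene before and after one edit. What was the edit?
This is the original image given slightly reduced contrast.

Tones are pushed toward mid-grey across the whole image — a global contrast change.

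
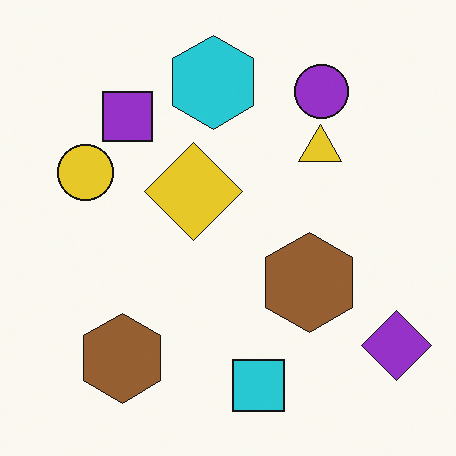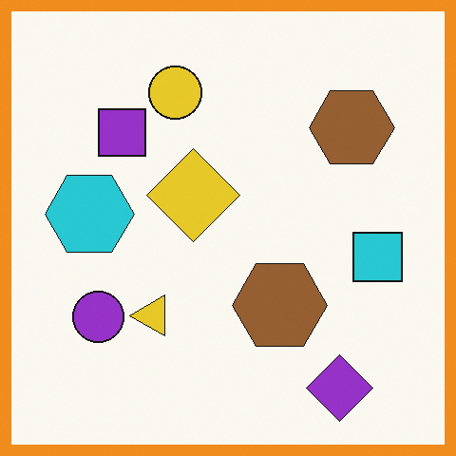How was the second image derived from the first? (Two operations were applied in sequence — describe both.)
Transposed (reflected across the top-left ↔ bottom-right diagonal), then framed with a orange border.

Shapes have swapped their row and column positions — what was in the top-right is now in the bottom-left — a diagonal reflection. A solid orange frame runs around the edge of the second image, with the content slightly shrunk inside it.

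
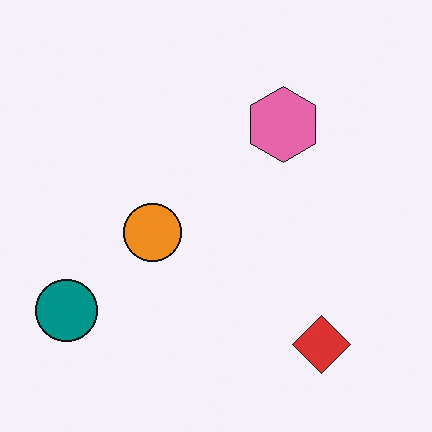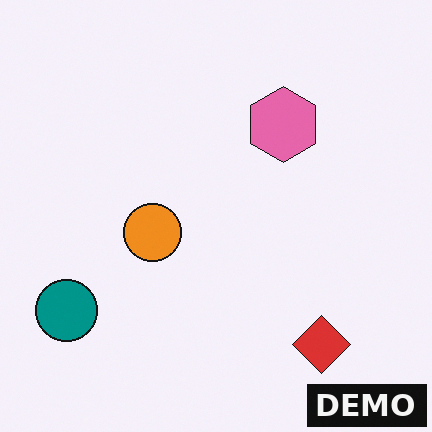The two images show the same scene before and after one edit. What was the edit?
Watermarked with the text "DEMO" in the lower-right corner.

A dark label reading "DEMO" appears in the lower-right corner.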